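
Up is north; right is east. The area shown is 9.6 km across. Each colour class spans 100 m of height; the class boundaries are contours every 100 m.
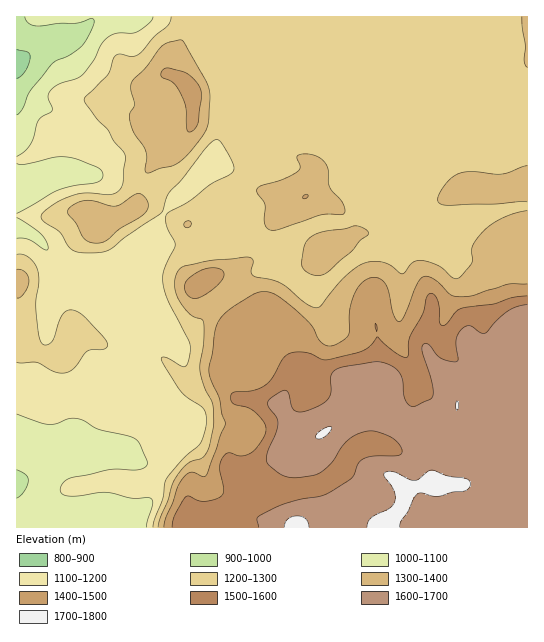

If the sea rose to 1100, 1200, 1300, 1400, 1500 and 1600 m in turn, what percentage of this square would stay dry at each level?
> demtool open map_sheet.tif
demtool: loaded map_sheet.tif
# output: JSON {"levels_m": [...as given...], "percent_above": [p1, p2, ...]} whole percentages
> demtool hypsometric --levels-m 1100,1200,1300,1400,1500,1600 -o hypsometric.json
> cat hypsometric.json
{"levels_m": [1100, 1200, 1300, 1400, 1500, 1600], "percent_above": [91, 76, 41, 29, 22, 15]}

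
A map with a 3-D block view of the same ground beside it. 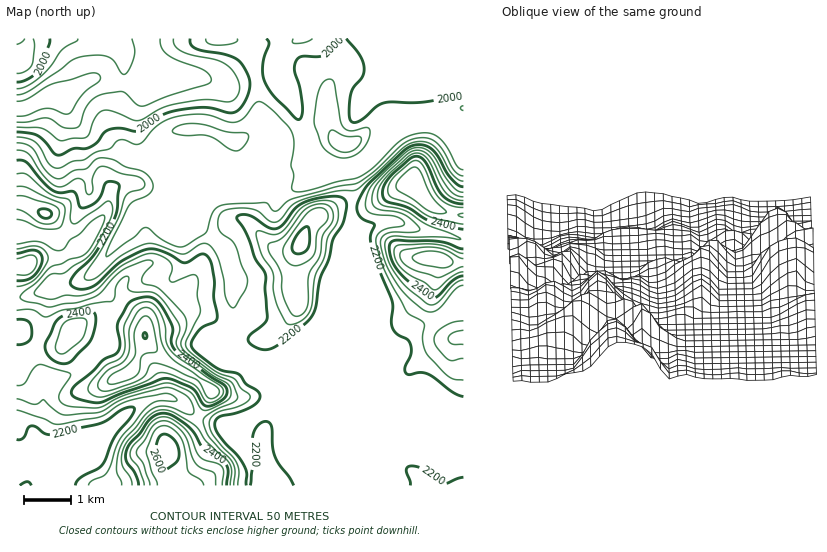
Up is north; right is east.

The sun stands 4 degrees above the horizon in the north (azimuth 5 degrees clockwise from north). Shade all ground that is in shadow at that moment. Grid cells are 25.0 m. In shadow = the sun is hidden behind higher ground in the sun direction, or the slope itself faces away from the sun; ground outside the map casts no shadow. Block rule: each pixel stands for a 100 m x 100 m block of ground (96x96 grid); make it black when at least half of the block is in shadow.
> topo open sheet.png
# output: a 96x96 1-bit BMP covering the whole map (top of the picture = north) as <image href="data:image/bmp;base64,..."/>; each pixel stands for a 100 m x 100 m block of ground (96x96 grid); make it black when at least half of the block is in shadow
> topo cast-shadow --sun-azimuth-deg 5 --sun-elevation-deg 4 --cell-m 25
<image width="96" height="96" href="data:image/bmp;base64,Qk2+BAAAAAAAAD4AAAAoAAAAYAAAAGAAAAABAAEAAAAAAIAEAAATCwAAEwsAAAIAAAAAAAAA////AAAAAAAP////gAAAAAAD/8Cf////gAAAAAAD/+D/////wAAAAAAD//D/////4AAAAAAD//D/////4AAAAAAD//D/////4AAAAAAD//z////4AMAAAAAD//z///8AAf+AAAAD//z///+AAf+AAAAD//z////AAf/AAAAD//z////gA//AAAAH//7////wB//AAAAH//7////wD//gAAAH//7////4H//gAAAH//7////8P//wIAAH//7////////wYAAH///////////4cAAH///////////4cAAH///////////48AAH///v//////wA+AAH///v8P///4AA+AAH////+D///wAA+AAP////+A///gAF+AAP/////AH//AAP/AAP//8//gA/8AAf/AAP//8f/wA/wAA//AAP//+P/wA/gAA//gAP///v/wA+AAB//gAP/////4A8AQB//wAP///wf4J8D4D//wAP///wP4f4P8D//wAP///gH4fwP+AB/wCP//4ABw8AP/gA/4Af//4AAAQAD/AA/4Af//4AAAAAB+AD/4Af//7AAAAAA8AH/8Af//7gAAAAAIAP/8Af//7wAAAAAAAf/8Af//74AAAAAAAf/8Af///+AAAAAAAf8cAf////zAAAAAA/+eAf/////wAAAAA//+Af/////4AAAAA//+Af/////8AAAAB//+Af/////8AcAAB///A//////+AfAAB///A///////AfAAD///A///8P//AAAAP///A///8B//gAAAP///g//+AAH/gAAAf///g/wAADB/wAAA/8H/g/AAIPgfwAAB/4DPh/AB//wP8AAB/wAPx/////wH+AAB/gAPx/////wH/AAB/gAPx/////wD/gAA/AAP5/////wB/gAAeAAP//////wA/wAAAAAED////4AAf4AAAAAAB///DgAAP4AAAAAAA//8AAAAP8AAAAAAAP/wAAAAP8AAAAAAAH/gAAAAP8AAAAAAAD/AAAAAH8AAAAAAAAeAAAAADgAAHAAAAAAAAAAAAAAAPgAH8AAAAAAAAAAA/gAH/AAAAAAAAAAB/wgP/AAAAAAAAAAD8BwP/gAAAAAAAAP/4BwP/wAAAAAAAB//wD4f/wAAAAAAAB//ADwf/wAAAAAAAB/+AAAf/wAAAAAAAB/+AAA/h4AAAAAAAA/+AAA8AYAAAAAAAAEAAAAYAAAAPAAAAAAAAAAIACAAPwAAAAAAAAAAADgAf4AAAAAAAAAAAD4Af+AAAAAAAAAAAB+A//8AAAAAAAAAAAAA//+AAAAAAAAAAAAAD/+AAAAf4AAAAAAAD//AAAD/8AAAAAAAD//gAAP/+AAACAAAD//4AAf/+AAAGAAAD//+AA//+AAAHAAAD///AA///AAAHAAAD///gB///AAACAAAD///gB///AAAAAAAAD//gB///AAAAAAAAB//gB///AAAAAAAAA//AD///AAAAAAAAA//AB///AAAAAAAAAP8AB//+AQAAAAAAAAAAAAAAAYAAAAAA="/>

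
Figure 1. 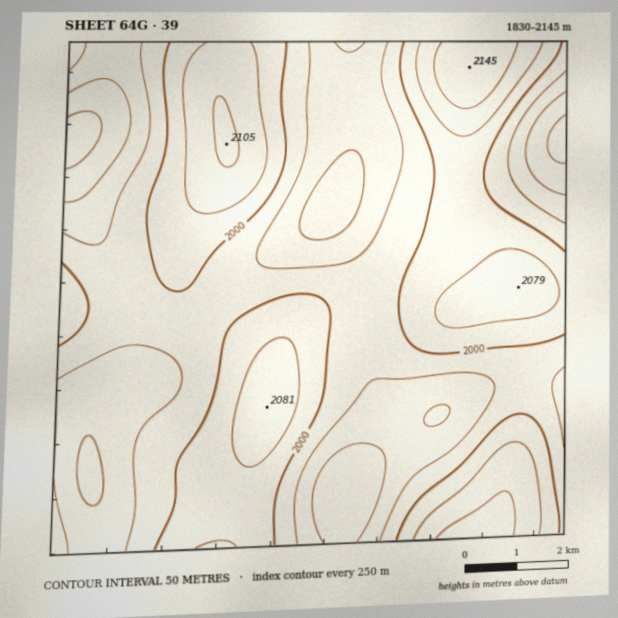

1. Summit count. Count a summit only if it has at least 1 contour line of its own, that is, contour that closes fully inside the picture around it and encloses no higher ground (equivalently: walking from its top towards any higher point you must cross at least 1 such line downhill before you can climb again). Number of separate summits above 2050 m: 3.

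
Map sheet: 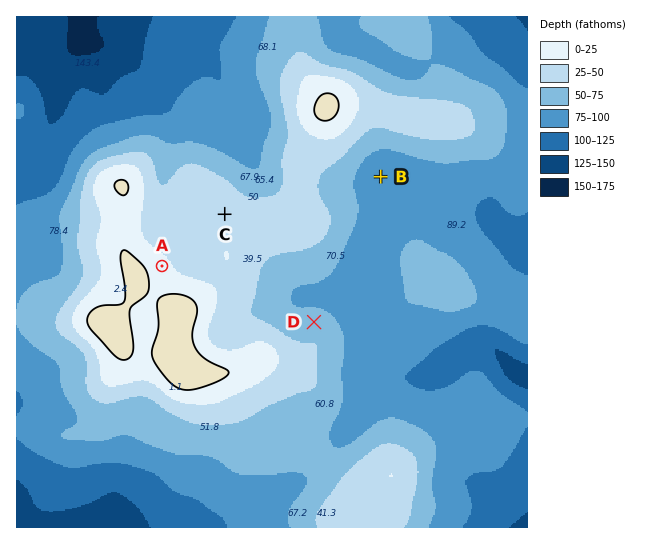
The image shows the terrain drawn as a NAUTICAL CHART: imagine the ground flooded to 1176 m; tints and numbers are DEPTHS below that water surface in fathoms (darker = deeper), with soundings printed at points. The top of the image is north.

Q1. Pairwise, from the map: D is lower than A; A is higher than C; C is higher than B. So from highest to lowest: A C D B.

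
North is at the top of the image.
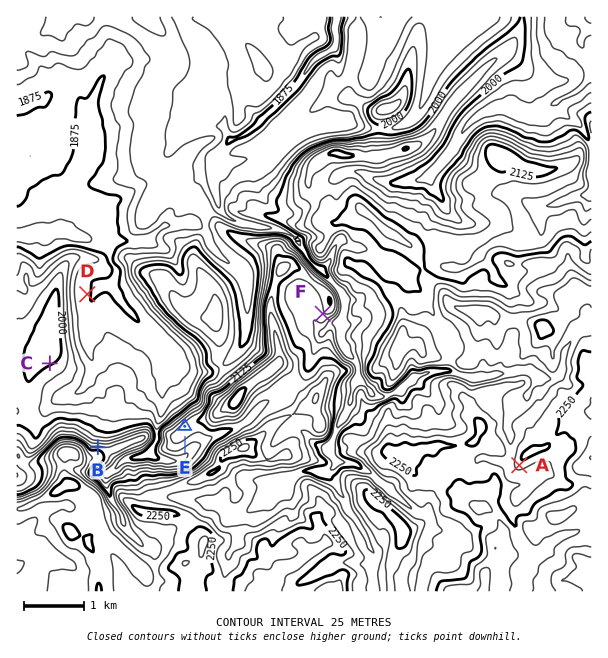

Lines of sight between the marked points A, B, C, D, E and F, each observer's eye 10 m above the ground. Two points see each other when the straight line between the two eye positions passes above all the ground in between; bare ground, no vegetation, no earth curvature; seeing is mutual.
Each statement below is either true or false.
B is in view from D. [true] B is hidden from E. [false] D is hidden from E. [false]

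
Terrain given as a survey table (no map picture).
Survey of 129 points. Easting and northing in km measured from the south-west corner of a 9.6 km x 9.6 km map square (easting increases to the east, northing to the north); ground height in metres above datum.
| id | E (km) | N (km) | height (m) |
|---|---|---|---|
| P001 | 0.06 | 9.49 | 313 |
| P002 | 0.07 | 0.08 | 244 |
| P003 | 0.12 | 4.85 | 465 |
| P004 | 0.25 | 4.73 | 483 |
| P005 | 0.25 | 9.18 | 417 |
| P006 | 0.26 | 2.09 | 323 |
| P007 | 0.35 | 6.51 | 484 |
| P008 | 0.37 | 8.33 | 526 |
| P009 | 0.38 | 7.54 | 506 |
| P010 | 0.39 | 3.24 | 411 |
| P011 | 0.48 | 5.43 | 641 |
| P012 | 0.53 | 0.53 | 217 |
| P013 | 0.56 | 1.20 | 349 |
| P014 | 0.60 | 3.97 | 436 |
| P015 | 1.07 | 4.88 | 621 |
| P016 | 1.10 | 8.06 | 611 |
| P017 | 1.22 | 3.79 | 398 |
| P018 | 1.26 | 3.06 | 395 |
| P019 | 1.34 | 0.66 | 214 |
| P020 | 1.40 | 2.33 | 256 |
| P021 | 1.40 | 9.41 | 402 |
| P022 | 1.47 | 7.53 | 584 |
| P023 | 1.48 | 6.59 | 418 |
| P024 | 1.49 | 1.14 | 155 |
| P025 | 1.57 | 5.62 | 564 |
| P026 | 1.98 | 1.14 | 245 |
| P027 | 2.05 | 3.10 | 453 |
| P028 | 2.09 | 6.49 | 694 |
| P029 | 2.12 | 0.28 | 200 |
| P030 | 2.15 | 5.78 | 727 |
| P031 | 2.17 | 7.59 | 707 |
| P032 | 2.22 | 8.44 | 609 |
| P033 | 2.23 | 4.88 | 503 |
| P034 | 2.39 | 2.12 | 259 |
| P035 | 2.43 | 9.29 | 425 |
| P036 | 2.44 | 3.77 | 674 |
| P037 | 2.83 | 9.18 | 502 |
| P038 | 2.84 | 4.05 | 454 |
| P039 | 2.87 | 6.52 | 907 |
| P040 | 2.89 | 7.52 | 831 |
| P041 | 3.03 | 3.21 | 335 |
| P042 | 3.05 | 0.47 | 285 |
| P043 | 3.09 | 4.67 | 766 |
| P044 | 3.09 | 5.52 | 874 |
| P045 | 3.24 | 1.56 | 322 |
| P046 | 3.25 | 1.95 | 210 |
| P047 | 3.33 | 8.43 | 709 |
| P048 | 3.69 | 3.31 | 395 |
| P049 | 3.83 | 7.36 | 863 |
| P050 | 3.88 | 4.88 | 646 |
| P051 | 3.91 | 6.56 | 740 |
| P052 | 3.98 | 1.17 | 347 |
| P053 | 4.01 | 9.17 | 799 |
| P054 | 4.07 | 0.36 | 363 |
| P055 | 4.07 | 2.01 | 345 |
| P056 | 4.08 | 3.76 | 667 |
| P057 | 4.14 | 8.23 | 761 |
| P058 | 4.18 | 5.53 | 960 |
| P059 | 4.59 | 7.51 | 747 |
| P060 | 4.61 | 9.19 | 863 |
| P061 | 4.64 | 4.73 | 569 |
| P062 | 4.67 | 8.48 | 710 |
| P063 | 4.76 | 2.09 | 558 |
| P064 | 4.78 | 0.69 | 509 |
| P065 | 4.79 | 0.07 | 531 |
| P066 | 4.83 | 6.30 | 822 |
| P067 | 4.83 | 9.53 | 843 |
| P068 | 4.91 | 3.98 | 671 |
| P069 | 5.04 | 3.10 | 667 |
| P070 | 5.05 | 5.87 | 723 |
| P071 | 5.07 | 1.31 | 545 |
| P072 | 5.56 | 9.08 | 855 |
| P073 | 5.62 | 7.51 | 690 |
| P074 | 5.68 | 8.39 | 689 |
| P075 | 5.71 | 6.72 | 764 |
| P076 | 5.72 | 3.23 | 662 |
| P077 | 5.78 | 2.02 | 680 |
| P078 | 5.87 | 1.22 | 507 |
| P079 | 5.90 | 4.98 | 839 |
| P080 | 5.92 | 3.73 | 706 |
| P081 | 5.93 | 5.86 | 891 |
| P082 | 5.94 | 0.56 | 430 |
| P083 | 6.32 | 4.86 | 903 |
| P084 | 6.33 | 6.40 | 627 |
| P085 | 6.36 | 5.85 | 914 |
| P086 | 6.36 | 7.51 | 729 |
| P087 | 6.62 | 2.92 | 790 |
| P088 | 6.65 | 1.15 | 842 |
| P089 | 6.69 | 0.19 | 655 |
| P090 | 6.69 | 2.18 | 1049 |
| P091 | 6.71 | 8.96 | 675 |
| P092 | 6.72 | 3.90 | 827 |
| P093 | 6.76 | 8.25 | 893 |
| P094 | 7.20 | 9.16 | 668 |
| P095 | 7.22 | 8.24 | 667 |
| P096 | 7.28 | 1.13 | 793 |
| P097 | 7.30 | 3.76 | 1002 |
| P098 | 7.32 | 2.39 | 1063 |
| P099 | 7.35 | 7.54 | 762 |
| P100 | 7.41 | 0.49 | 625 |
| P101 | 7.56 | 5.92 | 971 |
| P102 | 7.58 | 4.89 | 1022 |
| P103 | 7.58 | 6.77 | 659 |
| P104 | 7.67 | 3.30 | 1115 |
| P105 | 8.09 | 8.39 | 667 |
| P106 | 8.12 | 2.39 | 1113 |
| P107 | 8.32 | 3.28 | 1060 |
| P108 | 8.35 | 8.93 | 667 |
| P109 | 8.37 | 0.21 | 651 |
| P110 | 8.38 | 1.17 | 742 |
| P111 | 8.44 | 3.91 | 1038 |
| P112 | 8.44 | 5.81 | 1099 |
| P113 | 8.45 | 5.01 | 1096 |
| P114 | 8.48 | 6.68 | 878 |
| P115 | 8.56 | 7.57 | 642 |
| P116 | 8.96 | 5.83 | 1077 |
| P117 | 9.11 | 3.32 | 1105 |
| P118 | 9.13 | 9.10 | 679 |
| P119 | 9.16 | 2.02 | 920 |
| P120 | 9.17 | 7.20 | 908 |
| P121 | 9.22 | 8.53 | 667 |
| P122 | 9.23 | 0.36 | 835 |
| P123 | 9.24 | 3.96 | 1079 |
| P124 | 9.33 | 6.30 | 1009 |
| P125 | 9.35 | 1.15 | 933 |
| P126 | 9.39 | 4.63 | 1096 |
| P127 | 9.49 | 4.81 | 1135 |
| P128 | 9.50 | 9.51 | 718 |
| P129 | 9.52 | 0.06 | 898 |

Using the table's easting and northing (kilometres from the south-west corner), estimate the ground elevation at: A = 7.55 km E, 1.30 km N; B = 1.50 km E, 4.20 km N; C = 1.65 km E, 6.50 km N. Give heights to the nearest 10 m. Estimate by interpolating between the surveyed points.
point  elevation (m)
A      830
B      520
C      440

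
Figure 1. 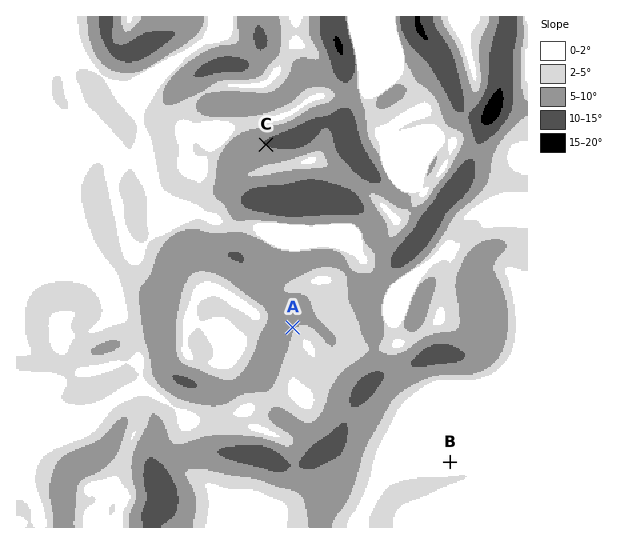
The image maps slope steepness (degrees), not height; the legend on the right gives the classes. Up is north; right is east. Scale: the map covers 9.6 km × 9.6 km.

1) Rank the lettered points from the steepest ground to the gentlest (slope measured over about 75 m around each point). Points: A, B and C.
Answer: C A B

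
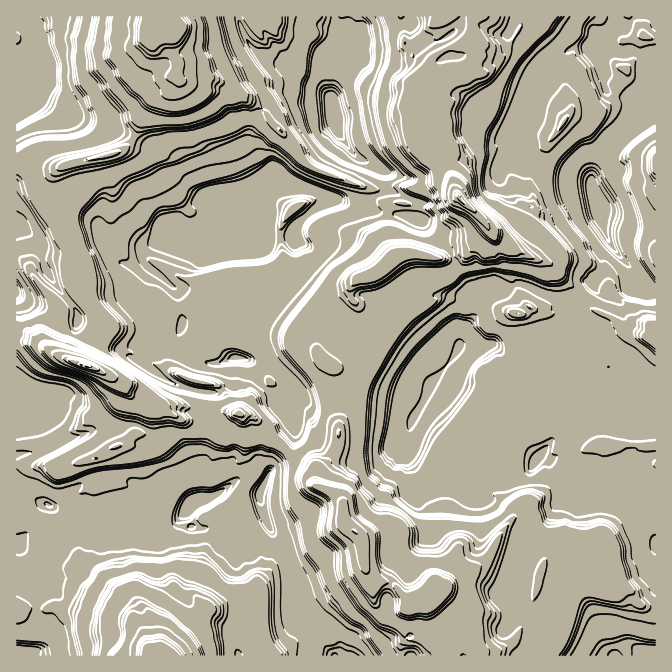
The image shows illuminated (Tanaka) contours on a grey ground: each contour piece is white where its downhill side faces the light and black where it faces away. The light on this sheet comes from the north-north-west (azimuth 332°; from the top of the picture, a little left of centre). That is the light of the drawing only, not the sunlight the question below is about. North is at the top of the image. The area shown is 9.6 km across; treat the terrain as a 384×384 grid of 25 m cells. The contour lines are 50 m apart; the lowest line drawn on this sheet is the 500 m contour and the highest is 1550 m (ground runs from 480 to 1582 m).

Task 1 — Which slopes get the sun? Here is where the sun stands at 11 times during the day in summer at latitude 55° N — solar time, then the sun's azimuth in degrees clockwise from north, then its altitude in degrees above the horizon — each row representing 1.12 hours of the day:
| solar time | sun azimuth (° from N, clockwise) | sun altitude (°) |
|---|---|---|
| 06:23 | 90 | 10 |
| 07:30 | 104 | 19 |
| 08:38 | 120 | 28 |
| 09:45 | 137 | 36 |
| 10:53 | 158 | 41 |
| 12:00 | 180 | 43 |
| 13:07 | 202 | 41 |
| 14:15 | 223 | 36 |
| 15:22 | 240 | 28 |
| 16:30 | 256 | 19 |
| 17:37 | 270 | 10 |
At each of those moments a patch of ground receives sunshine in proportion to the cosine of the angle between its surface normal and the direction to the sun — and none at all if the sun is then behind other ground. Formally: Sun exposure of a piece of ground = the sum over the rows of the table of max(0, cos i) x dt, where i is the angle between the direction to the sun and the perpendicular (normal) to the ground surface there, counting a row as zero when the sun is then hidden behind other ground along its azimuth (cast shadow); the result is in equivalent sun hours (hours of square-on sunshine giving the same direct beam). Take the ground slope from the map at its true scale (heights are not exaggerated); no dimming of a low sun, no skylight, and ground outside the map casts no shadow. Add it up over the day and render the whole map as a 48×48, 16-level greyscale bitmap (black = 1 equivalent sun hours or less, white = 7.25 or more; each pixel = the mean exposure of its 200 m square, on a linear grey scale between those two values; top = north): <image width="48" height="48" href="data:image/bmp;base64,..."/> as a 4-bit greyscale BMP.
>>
<image width="48" height="48" href="data:image/bmp;base64,Qk32BAAAAAAAAHYAAAAoAAAAMAAAADAAAAABAAQAAAAAAIAEAAATCwAAEwsAABAAAAAAAAAAAAAAABEREQAiIiIAMzMzAERERABVVVUAZmZmAHd3dwCIiIgAmZmZAKqqqgC7u7sAzMzMAN3d3QDu7u4A////AN3KupapqGiau7iKve7M3+u8upy7zb7szNy6u6iUFGaZqqiKq8vN3My7uWm7zLzv7qqquaqqp0isqqiaq87u3u3LvLq7vMq7zKqqmYhVJHq6q7iarN3rve7buJq7u9zv/KqpiHqWmZdGqqiarc3ruLzrqJusu97dt7uqhnNlA0SGJ3iavN3LYVp5vauru7zLabu6lzM1iKpzQyeb2ry2aWJZvbqqu8y5inu7unUhARA4q6qsuru5qUSqWsq6y7u6mcu7u7u7uqmru5irrty6qkRHVsq7u7u4m9u7u7u7uUarukirnMloqZl1dnu5ZkdnnLpqu7u7ukabuEvKibdFUwAAAWq4NFRqvMu8u7u7u6Ylplq6zLljNGial0i6mrq7vM3dy8u7u87ZiWmtt0ZTZ5qruoMWq7zLu73u/szMu7u8yniYRDRmZIqru7tZu7zLu6d7vf/v/ru7u6ymd5mWIUq7u7uVm7vMu7lDeIzczu3v/u52SMuodlm7u7vsy7zMu7qpmKebzO7czMkTqrqriGaru7zdzLu7u7u5ncze/9u777VmaXqrmHVru7vLy7u7u7u6ec7cynmYVVaIi6u6qohYu7u7vLu7u7uqrO7rghEDA2iYu7u7upiFq7u7u8u7u7ze/vyVEVd2Z5qrzMvLyqmXq7u7u7vLu97/63QRMiIzVaq93bvN26uYaqu7u7u8zO7YABI1aJrLearcuau8zbqoY4u7u7u7vakQAUlmeHqry6q7q7u73Ourq8u7u7u73XIiBIqYmoq7u6ibu7u7zs67zdzMvLu6mwSbi7V6u8u7u6hqu7zLvO3uy9zcu7u6clm4y3eauau7u7p2u9y7y8zLuoRpu7hlMM1py7mpd6u7u7uXe87tu73ruru97ISnedhbu5mHnJV5q7upaHi97LvO7d7t7Mp5rJa7uoqqllUxACiJhEM6z/697//8u6lmrIesuIu5eKqruoYRmFZ1ZkFb3dtYp4YnmrvbuJveu7u7u7uLuph4UQerzqV5VlQ4aq3cqavNy8y7u7q3eqgxEjnu6EaGZmNHi83Lzby77+mru6qLQUq6y6zvckR4h3Zoq9zLvf/LzNuru7lCeszKesy3YhEomHeZu9zdzN7+y87u3Lq9/8ZUZaqGlmeJqYiYq8u9/+3e/svN7svvkgACrdpVmHiauruYrKtyJZ3szv/cu87pQRJ83su6iomazKmYqDRmZ0KNzN7/3O7GMgeszLu3mpqq3fymR0ZDJbrf//7c7tt1Uziry7u5raqpnM3Kc1N6qrvM7/7u3LlmZViry7u6q8q6irvcu7l6vL7O3d7t7ah3ZnmZm7u8u8qrl6l7u7qJ3NzsvezMpoeJiph5u7vO/Muru7iNy6qavN3Lu7uoh3eaioZXaLu73cyqu6iMy6qrq82966uZd2mpiYhnmpuqu83KqWiFq6q6qpvP7suId8y6qZiIu3e8u5vby5qszYm5mJqrzNupiM26upmZlL2auZq9zNu5qqvJiJqau5mIiqu6uru6uqzcvtq7283MiA=="/>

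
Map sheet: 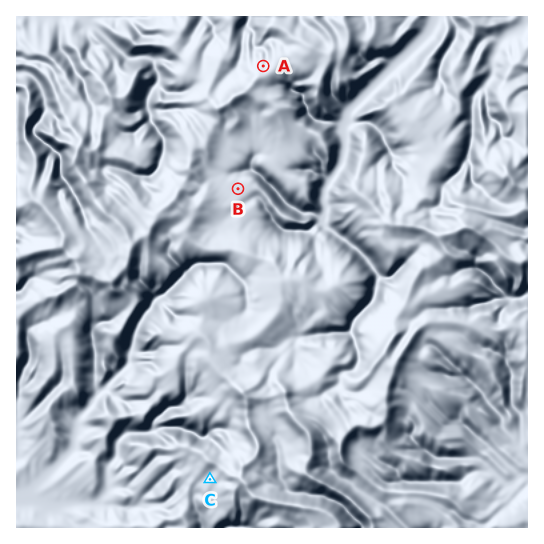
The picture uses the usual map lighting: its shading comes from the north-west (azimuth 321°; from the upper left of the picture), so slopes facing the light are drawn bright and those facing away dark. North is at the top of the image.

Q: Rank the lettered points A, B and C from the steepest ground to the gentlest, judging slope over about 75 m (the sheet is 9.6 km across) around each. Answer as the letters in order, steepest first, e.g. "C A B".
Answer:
A C B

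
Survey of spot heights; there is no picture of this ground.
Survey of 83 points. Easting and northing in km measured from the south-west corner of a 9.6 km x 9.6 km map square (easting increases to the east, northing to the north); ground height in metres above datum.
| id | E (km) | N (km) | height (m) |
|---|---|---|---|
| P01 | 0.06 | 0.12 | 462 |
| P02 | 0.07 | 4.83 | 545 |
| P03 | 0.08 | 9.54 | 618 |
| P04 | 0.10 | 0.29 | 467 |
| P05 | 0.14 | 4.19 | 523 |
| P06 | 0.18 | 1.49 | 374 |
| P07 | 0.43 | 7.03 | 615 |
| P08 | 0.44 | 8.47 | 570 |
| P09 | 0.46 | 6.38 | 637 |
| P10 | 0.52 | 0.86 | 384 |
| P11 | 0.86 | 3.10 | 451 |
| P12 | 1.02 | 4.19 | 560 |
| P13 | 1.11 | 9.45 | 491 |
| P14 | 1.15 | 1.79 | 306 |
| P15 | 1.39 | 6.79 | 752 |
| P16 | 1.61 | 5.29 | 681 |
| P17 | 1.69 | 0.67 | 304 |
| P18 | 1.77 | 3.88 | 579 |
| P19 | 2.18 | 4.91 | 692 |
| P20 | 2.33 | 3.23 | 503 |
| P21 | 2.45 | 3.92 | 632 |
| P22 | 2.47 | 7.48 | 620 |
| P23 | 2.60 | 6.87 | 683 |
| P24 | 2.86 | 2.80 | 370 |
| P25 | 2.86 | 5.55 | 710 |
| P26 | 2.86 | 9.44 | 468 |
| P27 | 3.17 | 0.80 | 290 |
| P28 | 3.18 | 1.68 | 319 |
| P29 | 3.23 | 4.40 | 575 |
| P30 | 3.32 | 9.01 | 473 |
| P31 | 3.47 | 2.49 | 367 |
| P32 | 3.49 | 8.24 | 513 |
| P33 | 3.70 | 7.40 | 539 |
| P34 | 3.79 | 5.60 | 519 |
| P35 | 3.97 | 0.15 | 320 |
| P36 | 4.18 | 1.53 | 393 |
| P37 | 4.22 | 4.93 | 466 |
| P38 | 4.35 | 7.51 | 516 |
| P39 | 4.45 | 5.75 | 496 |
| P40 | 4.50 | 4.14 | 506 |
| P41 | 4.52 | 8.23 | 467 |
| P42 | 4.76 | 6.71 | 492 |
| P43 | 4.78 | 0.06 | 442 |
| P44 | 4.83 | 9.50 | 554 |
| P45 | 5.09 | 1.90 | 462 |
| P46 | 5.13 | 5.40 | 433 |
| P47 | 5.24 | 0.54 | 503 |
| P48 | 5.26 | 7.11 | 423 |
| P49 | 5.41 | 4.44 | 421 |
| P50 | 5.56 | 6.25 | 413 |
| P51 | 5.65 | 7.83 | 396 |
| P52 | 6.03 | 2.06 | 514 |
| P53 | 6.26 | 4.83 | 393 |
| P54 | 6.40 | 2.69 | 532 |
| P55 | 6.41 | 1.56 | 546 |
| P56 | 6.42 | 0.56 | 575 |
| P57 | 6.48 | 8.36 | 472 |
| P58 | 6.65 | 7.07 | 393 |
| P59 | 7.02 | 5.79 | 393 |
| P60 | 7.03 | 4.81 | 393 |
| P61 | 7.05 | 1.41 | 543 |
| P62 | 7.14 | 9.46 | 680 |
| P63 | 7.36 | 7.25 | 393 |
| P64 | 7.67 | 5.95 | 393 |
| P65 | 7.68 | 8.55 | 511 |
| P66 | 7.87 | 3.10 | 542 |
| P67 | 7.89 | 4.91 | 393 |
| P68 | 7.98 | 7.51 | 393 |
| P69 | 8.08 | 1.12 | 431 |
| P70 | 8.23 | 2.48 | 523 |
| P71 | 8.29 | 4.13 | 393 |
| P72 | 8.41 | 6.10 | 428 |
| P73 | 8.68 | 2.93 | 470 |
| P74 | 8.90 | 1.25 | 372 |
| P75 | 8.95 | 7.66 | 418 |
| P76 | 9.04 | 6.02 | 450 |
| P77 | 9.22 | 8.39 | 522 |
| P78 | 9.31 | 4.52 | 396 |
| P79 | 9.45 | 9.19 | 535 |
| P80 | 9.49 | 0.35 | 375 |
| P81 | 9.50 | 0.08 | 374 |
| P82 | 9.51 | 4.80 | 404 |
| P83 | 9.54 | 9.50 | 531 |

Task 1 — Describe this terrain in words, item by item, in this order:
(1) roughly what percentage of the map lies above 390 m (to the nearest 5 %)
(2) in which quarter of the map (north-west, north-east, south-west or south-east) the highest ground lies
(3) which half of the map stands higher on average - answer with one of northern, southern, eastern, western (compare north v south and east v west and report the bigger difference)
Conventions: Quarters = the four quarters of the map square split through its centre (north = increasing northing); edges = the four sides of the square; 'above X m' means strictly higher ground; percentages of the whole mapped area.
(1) Roughly 85 % of the ground is higher than 390 m.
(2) The highest ground is in the north-west quarter.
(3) On average the northern half of the map is the higher ground.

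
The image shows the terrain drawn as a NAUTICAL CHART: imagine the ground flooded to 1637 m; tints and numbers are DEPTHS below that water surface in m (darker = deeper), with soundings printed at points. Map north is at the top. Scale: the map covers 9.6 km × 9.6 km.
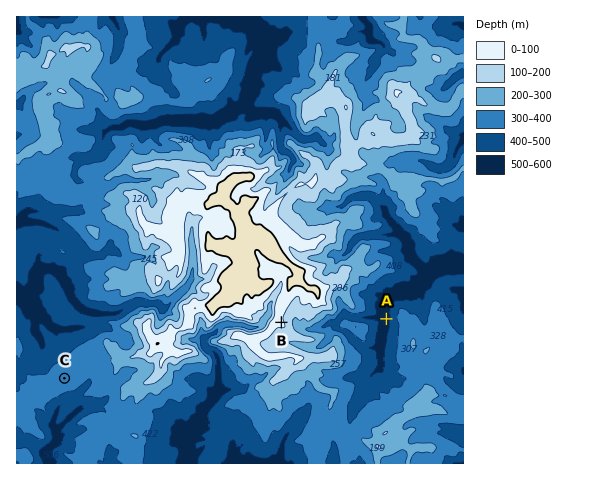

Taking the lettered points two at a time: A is lower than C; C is lower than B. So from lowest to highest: A C B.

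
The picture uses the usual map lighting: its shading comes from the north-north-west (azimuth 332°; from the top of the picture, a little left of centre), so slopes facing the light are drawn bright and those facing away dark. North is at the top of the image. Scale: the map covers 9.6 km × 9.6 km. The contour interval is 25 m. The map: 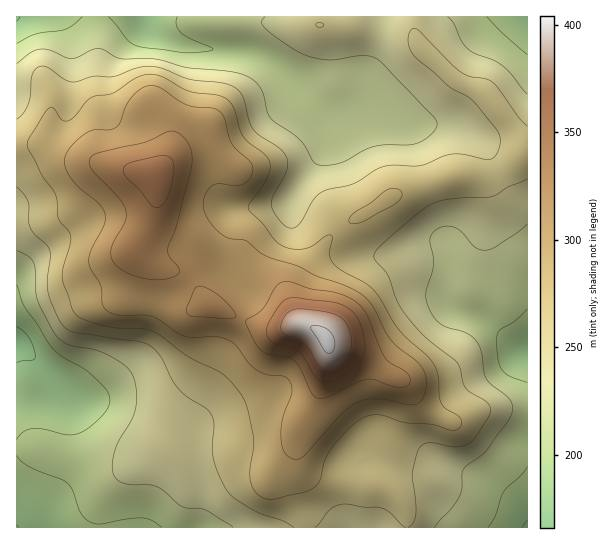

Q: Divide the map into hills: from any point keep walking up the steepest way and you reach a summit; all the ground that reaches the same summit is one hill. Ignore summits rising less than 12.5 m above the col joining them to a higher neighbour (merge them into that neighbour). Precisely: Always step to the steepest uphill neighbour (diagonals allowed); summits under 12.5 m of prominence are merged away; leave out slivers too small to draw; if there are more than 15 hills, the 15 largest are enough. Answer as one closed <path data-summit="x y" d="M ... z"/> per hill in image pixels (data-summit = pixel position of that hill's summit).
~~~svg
<path data-summit="326 339" d="M527 16l-142 0-4 26-14 32-3 24-9 9-10 4-19 1-13-11-15-20-1 8-8 13-52 45-16 15-4 8 0 17 6 14 7 7 19 1-3 0-5 6-1 27-4 15-6 4-28 10-25 22-14 8-10 13-6 25-7 15-26 27-17 14-11 4-11 0-12-6-10-8-18-26-14-12-5-1 1 182 511-1z"/><path data-summit="155 177" d="M146 16l-130 1 0 328 19 14 23 30 17 10 11 0 11-4 17-14 22-22 11-20 6-25 10-13 14-8 25-22 28-10 6-4 4-15 1-27 5-6 3 0-19-1-7-7-6-14 0-17 4-8 16-15 52-45 8-13 0-7-8-9-28-17-22-5-30-2-31-5-25-13-6-9z"/><path data-summit="319 25" d="M383 16l-236 0 0 6 11 13 20 9 31 5 30 2 22 5 36 24 25 29 4 3 13 0 16-5 9-9 3-24 12-24 4-13z"/>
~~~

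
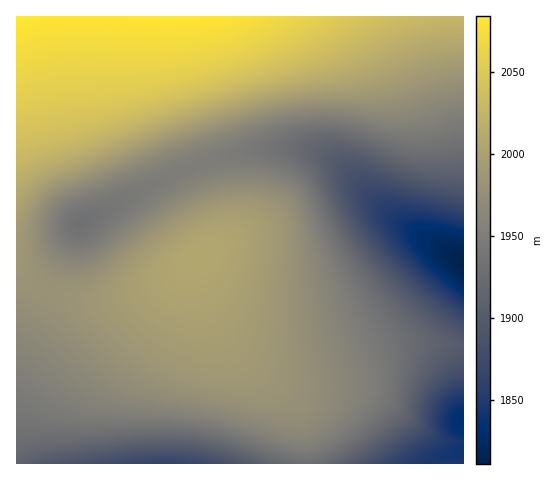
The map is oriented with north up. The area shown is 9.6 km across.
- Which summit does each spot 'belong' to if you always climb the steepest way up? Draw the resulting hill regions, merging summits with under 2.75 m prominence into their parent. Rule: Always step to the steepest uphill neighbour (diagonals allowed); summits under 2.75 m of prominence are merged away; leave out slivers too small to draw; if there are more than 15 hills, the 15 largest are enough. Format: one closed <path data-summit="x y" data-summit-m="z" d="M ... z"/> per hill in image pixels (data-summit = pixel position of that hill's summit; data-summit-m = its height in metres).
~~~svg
<path data-summit="201 257" data-summit-m="2007" d="M295 148l-42 2-61 16-56 27-56 31-64 131 1 109 435 0 2-8 10-4 0-190-68-43-56-55-21-12z"/><path data-summit="17 17" data-summit-m="2084" d="M463 16l-446 0-1 338 66-132 96-50 35-12 23-6 36-6 23 0 30 7 25 19 18 20 28 25 67 42z"/>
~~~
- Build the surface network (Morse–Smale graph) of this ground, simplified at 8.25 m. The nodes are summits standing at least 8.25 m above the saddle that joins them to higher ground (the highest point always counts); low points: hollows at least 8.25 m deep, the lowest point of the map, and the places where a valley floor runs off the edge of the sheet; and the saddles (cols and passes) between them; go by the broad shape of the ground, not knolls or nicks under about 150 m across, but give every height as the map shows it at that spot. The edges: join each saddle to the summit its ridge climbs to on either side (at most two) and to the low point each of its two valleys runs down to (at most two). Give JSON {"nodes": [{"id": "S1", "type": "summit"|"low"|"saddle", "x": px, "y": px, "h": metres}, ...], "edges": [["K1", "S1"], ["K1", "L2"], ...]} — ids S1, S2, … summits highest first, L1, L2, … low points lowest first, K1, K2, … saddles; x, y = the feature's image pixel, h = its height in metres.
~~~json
{"nodes": [
{"id": "S1", "type": "summit", "x": 18, "y": 17, "h": 2084},
{"id": "S2", "type": "summit", "x": 200, "y": 258, "h": 2007},
{"id": "L1", "type": "low", "x": 463, "y": 263, "h": 1811},
{"id": "L2", "type": "low", "x": 462, "y": 421, "h": 1830},
{"id": "L3", "type": "low", "x": 162, "y": 463, "h": 1864},
{"id": "L4", "type": "low", "x": 81, "y": 223, "h": 1933},
{"id": "K1", "type": "saddle", "x": 48, "y": 291, "h": 1980},
{"id": "K2", "type": "saddle", "x": 193, "y": 166, "h": 1951},
{"id": "K3", "type": "saddle", "x": 463, "y": 344, "h": 1899}],
"edges": [["K1", "S1"], ["K1", "S2"], ["K1", "L3"], ["K1", "L4"], ["K2", "S1"], ["K2", "S2"], ["K2", "L1"], ["K2", "L4"], ["K3", "S2"], ["K3", "L1"], ["K3", "L2"]]}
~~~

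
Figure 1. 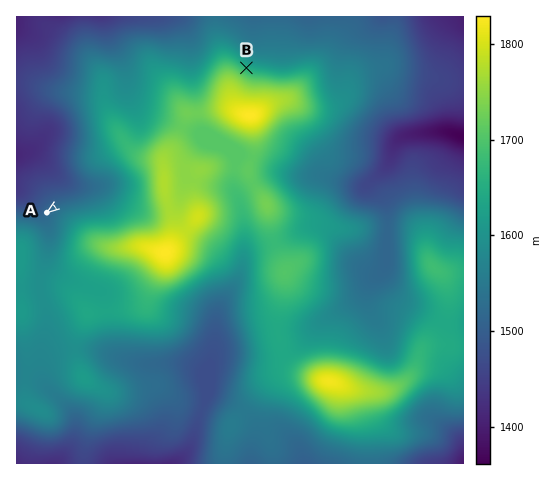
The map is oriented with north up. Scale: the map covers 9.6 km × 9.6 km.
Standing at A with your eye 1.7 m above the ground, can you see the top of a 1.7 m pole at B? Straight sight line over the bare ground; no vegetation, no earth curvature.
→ no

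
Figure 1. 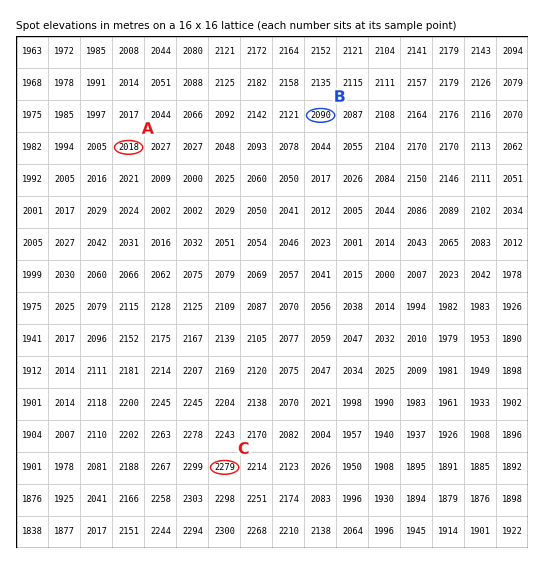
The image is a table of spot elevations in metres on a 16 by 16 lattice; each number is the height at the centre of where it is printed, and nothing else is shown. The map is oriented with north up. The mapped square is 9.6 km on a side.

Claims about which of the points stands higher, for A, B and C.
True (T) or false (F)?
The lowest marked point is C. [F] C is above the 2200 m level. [T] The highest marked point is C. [T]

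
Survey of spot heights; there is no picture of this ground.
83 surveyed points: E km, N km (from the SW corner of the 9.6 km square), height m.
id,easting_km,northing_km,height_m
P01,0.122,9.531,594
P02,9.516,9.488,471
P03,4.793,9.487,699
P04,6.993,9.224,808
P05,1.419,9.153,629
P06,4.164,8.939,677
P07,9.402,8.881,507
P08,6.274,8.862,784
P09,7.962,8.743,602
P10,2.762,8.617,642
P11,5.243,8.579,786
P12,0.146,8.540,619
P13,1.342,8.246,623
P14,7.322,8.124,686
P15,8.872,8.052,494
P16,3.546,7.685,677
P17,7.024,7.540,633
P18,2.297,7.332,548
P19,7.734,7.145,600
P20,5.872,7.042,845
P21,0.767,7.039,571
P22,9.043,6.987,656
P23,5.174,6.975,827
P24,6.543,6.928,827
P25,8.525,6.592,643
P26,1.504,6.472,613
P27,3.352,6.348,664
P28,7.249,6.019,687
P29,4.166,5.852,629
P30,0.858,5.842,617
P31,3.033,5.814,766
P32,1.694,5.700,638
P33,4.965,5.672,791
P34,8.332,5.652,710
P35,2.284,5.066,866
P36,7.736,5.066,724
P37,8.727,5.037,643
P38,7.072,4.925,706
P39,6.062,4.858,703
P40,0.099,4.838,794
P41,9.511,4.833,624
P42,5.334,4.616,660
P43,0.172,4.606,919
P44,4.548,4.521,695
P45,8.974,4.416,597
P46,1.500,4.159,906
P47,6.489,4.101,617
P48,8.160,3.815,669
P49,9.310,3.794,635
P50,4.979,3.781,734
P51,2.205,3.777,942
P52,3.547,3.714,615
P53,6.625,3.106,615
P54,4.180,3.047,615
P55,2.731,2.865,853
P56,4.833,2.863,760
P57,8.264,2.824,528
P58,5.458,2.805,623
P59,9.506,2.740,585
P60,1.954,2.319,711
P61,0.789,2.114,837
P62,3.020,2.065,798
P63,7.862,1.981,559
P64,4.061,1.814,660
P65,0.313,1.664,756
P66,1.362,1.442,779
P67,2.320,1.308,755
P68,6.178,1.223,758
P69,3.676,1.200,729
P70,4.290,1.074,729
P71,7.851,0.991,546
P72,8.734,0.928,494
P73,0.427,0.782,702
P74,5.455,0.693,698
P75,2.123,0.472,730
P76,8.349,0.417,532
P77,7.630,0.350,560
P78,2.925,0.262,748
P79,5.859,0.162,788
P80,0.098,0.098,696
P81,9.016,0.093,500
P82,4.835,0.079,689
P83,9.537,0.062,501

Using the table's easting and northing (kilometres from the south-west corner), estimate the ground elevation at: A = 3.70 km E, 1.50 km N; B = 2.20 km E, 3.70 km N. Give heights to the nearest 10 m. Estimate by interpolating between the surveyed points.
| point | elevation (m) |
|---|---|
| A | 670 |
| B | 950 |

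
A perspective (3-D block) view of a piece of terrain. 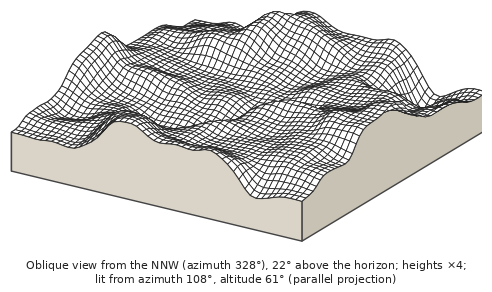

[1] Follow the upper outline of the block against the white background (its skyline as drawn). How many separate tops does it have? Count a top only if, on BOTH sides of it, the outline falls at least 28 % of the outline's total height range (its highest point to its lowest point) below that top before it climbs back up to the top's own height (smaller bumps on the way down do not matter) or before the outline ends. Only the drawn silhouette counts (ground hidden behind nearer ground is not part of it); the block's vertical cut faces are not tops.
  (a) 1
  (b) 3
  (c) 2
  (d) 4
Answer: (a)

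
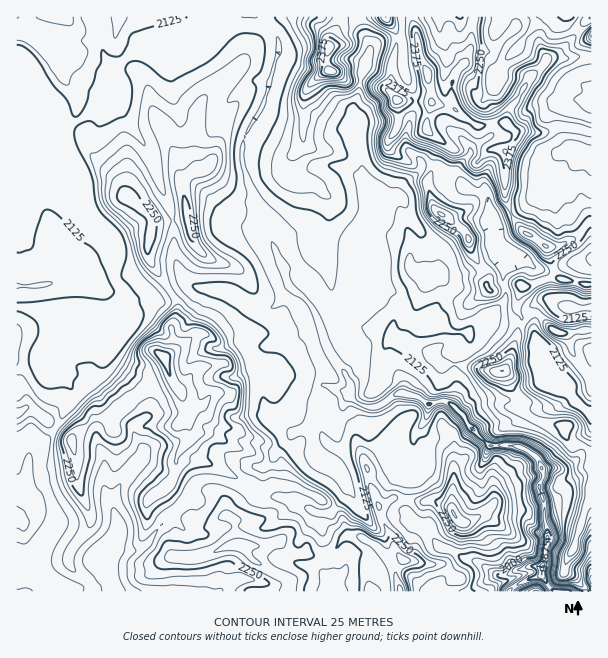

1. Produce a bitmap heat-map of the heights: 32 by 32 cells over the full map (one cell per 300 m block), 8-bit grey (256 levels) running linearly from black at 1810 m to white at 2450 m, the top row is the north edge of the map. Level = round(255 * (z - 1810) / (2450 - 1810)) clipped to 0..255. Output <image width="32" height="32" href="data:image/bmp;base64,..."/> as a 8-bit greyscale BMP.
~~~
<image width="32" height="32" href="data:image/bmp;base64,Qk02CAAAAAAAADYEAAAoAAAAIAAAACAAAAABAAgAAAAAAAAEAAATCwAAEwsAAAABAAAAAAAAAAAAAAEBAQACAgIAAwMDAAQEBAAFBQUABgYGAAcHBwAICAgACQkJAAoKCgALCwsADAwMAA0NDQAODg4ADw8PABAQEAAREREAEhISABMTEwAUFBQAFRUVABYWFgAXFxcAGBgYABkZGQAaGhoAGxsbABwcHAAdHR0AHh4eAB8fHwAgICAAISEhACIiIgAjIyMAJCQkACUlJQAmJiYAJycnACgoKAApKSkAKioqACsrKwAsLCwALS0tAC4uLgAvLy8AMDAwADExMQAyMjIAMzMzADQ0NAA1NTUANjY2ADc3NwA4ODgAOTk5ADo6OgA7OzsAPDw8AD09PQA+Pj4APz8/AEBAQABBQUEAQkJCAENDQwBEREQARUVFAEZGRgBHR0cASEhIAElJSQBKSkoAS0tLAExMTABNTU0ATk5OAE9PTwBQUFAAUVFRAFJSUgBTU1MAVFRUAFVVVQBWVlYAV1dXAFhYWABZWVkAWlpaAFtbWwBcXFwAXV1dAF5eXgBfX18AYGBgAGFhYQBiYmIAY2NjAGRkZABlZWUAZmZmAGdnZwBoaGgAaWlpAGpqagBra2sAbGxsAG1tbQBubm4Ab29vAHBwcABxcXEAcnJyAHNzcwB0dHQAdXV1AHZ2dgB3d3cAeHh4AHl5eQB6enoAe3t7AHx8fAB9fX0Afn5+AH9/fwCAgIAAgYGBAIKCggCDg4MAhISEAIWFhQCGhoYAh4eHAIiIiACJiYkAioqKAIuLiwCMjIwAjY2NAI6OjgCPj48AkJCQAJGRkQCSkpIAk5OTAJSUlACVlZUAlpaWAJeXlwCYmJgAmZmZAJqamgCbm5sAnJycAJ2dnQCenp4An5+fAKCgoAChoaEAoqKiAKOjowCkpKQApaWlAKampgCnp6cAqKioAKmpqQCqqqoAq6urAKysrACtra0Arq6uAK+vrwCwsLAAsbGxALKysgCzs7MAtLS0ALW1tQC2trYAt7e3ALi4uAC5ubkAurq6ALu7uwC8vLwAvb29AL6+vgC/v78AwMDAAMHBwQDCwsIAw8PDAMTExADFxcUAxsbGAMfHxwDIyMgAycnJAMrKygDLy8sAzMzMAM3NzQDOzs4Az8/PANDQ0ADR0dEA0tLSANPT0wDU1NQA1dXVANbW1gDX19cA2NjYANnZ2QDa2toA29vbANzc3ADd3d0A3t7eAN/f3wDg4OAA4eHhAOLi4gDj4+MA5OTkAOXl5QDm5uYA5+fnAOjo6ADp6ekA6urqAOvr6wDs7OwA7e3tAO7u7gDv7+8A8PDwAPHx8QDy8vIA8/PzAPT09AD19fUA9vb2APf39wD4+PgA+fn5APr6+gD7+/sA/Pz8AP39/QD+/v4A////AISCg4mIhZSen5+fn6Suubqqoae4t7uVkJF7YDo5M1xWgYOOjYOGmKu0t7Sts764squnqLS6vq2cinZpUTEtkmmFg4yRhYSQoLS2usHFwbuyrKqut7mwmoiMi4p/bS6KipCFhZOThZKio6ivuLqzsKycn6udopaNlr64qJdpLXqdkYmHmZmJnbGjpKq3sqqkmpOQhYWekpiuzb25lXNAeaGOh5GrmJCiurejpquloJyamIN0j5iRlqm6pqyRYkp3nIqGnbadmJiou6+npqCXl496c3WTiYOFk6qRlYRiQ3qehoSlvaSimp25vrKnn5OGenJye5CEg4GNnolyaUpbjaOChKm/rrWmpbrIvLCmk310c3N6foKDfYiKZGNjdJSroJCSkK25vq+yxdLGtJ6AeHVycHN1eoJ1g2lgipykpqqNlouEi6i6vbfF1M2+on99enFuY2djaV9gXH2Yp6WSgn6Jfn1/h6C2vtTUxrmggX98c2pfc3VjcH58jq+3jnd3jIJ6e31+hqfE3cnEt5OBgHx0amhyenaAiIehxMKEdYOUg3p6enp7mdLXxrOjh358eHFocXN8gIWIgoSWq4J6lZSFfHl5eXl+n7+7s5SEf3t1bW1zdHx+ent/f4aXipqloX56eXl5enuEop+Phn14dnFrcHJydnl7e4iJhZWViXd5g4KAf399fYOPiH97e3tya25xcG9xeYSDiJqhnKCDf4uFhoaEgXyCkpCDhISEe21rcHRwbnCAiomHm6GaoqWqpH+Bg4F+eommj5GekIJ0am92dXBucYKHhoykkIuUtKSVfICAfnt5k66XpJR9dm5rcnl3cG9zfYCFoq6MmsLKu6l7fn57eYWgr5+siHl0bnB2enx0cHF5gq+8no2wvKekrnp8e3mBo7ComauJfHZweH+Bg3twcHSTu6ufmLWempuhent5eIeprZqaqJSIeHeEiomFeXBzd5qlnJuuxZuWl5d5eXd4i56gkJunqZV4fYqNhn93dYeUmqKmv8fNnZSSkXh3dn2HkJKLmp2flnd8iZSRh3t9tK6txM/M39ynlZCPeHZ2f4CFh4+XlZOOeniDlZODeH+9y+Dh1Nva4cSjm5x2dnd9fHyCkpCRkoqCdX2Vmoh7gbnb4eTk0MzVs5eSjHZ2fIN7fH+LhYuRi4V5epyumIya2enl69qvor+3lYuGdnmHhX17gIN9gYiMh3t2jsLRt6bTz+bh1rSWpsWmkIp3hI2JgHt9fHp5fYSJgXV/t+K1mr/N6tPTwp2WqLijloaOjYqBhHt4d3V3fIKAdYGs5ceitM7jw8TAn5aWn5mFj4+Si4CIgn58e3h3eHd6jrHJw7rY0NK5t7mbnJKJgo0="/>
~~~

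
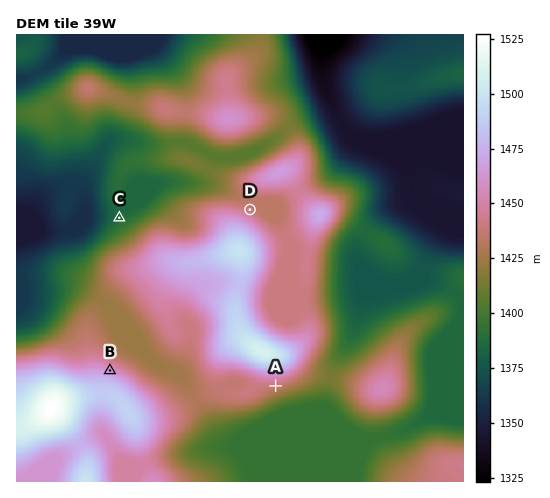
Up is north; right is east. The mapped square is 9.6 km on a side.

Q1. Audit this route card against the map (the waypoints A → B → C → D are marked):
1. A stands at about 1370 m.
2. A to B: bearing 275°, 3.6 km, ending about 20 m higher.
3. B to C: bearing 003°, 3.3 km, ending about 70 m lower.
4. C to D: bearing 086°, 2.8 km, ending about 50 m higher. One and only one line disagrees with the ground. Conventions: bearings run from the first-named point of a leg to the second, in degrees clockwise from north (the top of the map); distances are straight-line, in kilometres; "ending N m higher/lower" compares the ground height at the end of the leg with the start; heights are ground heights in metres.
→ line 1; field height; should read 1440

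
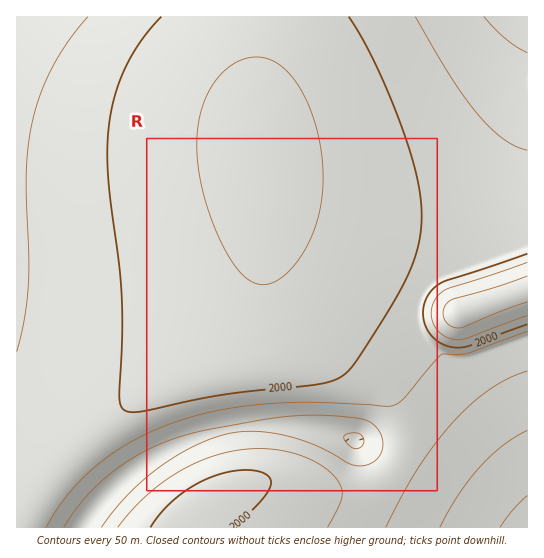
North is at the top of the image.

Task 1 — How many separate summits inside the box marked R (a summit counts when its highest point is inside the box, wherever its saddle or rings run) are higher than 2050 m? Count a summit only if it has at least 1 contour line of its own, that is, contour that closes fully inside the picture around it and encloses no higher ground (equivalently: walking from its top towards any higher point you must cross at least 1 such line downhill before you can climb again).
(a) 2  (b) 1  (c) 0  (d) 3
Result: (b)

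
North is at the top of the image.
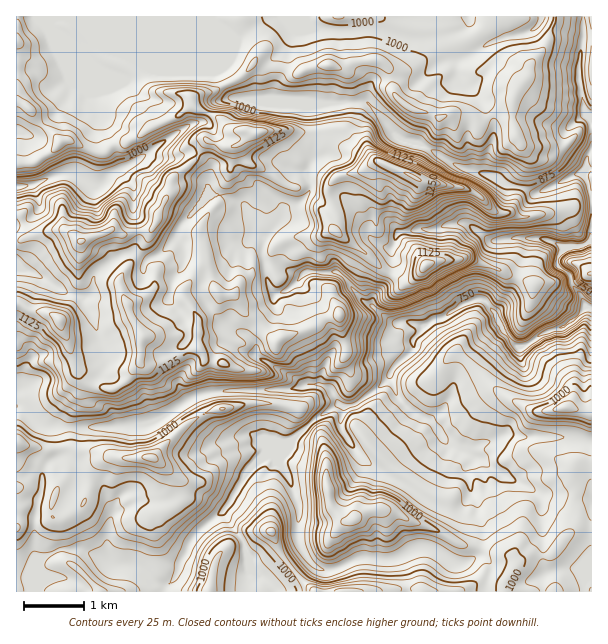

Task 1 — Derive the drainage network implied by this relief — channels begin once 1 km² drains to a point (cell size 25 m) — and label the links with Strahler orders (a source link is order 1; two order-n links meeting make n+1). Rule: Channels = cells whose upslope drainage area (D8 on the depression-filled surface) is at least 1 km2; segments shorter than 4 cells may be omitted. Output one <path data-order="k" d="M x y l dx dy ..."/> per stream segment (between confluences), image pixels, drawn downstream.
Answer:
<path data-order="1" d="M438 552l-9-4-12 0-19 10-6 0-2 2-10 0-2-2-18 0-1 2-5 0-13 7-3 0-6 3-9 0-11-6-7-9-6-12 0-4-2-2 2-33-3-4 0-3-2-2-3-12-3-4 0-3-1-3-3-2 0-10 9-11 4-12 11-10 0-2"/><path data-order="1" d="M243 543l-1-4-11-12 0-2-6-7-1-3 0-5"/><path data-order="1" d="M111 518l-1 3 0 9-2 1 0 30 3 3 3 0 2 2 3 0 1-2 12 0 11 6 12 12 6 2 1 1 5 0 7-6 5-9 1-9 6-7 2-8 4-6 0-1 5-5 0-1 6-6 1 0 8-8 1 0 11-9"/><path data-order="2" d="M224 510l6-7 1-5 3-3 6-12 36-36 2 0 9-9"/><path data-order="1" d="M528 488l-10-6-3 0-6-3-3-3-12-6-9-9-14-5"/><path data-order="1" d="M42 477l0 12-1 2 0 3-3 6-2 15-1 1 0 38 7 7 0 30"/><path data-order="1" d="M473 461l0-3-2-2"/><path data-order="2" d="M468 453l-7-1-3-3-6-2-11-10 0-5-13-13-3 0-6-5-8-3-13-13-2-6-1-2 0-3-2-1 0-3-3-5 0-3"/><path data-order="1" d="M356 450l-8-9-1-4-3-3-3-6 0-11 1-1 0-8 5-3"/><path data-order="2" d="M287 438l6-1 6-6 9-5"/><path data-order="1" d="M501 437l-6 3-12 3-6 3-7 7-2 0"/><path data-order="1" d="M254 435l4 3 29 0"/><path data-order="2" d="M308 426l9-9 9-4 9-8 6 0"/><path data-order="1" d="M129 425l6 0 2-2 4 0 2-1 4 0 2-2 9-1 10-6 3 0 6-6 5-2 9-7 6-2 1-1 5 0 1-2 6 0 2-1 13 0 2-2 45 0 1-1 21 0 2-2 4 0 6-3"/><path data-order="3" d="M341 405l6 0"/><path data-order="3" d="M347 405l6 0 6-3 10-9 2 0 9-7 1 0 8-8 1-3"/><path data-order="1" d="M17 392l0 15"/><path data-order="2" d="M306 384l14 0 1 2 6 1 6 6 5 9 3 3"/><path data-order="3" d="M390 375l0-3 3-3 0-1 20-18 0-11 9-9 0-3 3 0 1-1"/><path data-order="1" d="M255 354l0 2 6 4 6 2 8 6 18 9 7 7 6 0"/><path data-order="1" d="M98 333l-2-3 0-4-4-8 0-3-8-10 0-5-4-1-5-5-6 0-6-3-3-3-7-3-15-10-6-2-2-1-3 0 0-2-10-10 0-2"/><path data-order="3" d="M426 326l6-6 12-3 3-3 5-2 12-9 3 0 9-4 6 0 9 9 4 9 0 4 2 3 3 3 0 2 12 12 0 1 3 3 12 0 15-12 3 0 9-4 4 0 6-3 6-6 8-3 4-5 0-3 8 0"/><path data-order="1" d="M170 294l1-3 0-6 2-1 0-3 3-6 6-6 1-3 0-6 2-2 0-12-2-3-6-6 0-6 5-6 0-1 6-6 3 0 21-20 6-3 4 0 2 2 3 0 1 1 3 0 2 2 3 0 6 3 4 6 0 4 8 15 0 3 3 3 4 2 3 6"/><path data-order="2" d="M560 257l-2 1 0 6 12 12 0 5 3 6 8 7 3 9 6 6"/><path data-order="1" d="M392 248l3-3 0-6 3-6 3-2 12 0 1-1 5 0 1-2 3 0 2 2 10 0 2-2 3 0 4-3 5 0 1-1 17 0 10 7 2 0 9 9 15 0 1-1 9 0 2-2 12 0 1 2 17 0 1 1 8 2 3 1 3 5 0 9"/><path data-order="2" d="M264 242l-1 3 0 15 1 1 0 9 2 2 0 4 1 2 2 7 1 3 6 6 2-1 7-2 3-3 2 0 12-12 0-1 3-3 30 0 1 1 3 0 11 11 0 1 4 5 0 1 14 14 3 0 7 7 2 0 10 9 18 0 2 2 4 0 6 3 6 0"/><path data-order="2" d="M587 183l1 3 0 5 2 1 0 6 1 2 0 30-1 1 0 6-6 6-3 0-2 2-7 0-12 12"/><path data-order="1" d="M309 182l2 3 0 4-2 3-13 14-6 0-6 4 0 5-3 6-15 15 0 4-2 2"/><path data-order="1" d="M146 155l-2 0-7 6-5 1-3 3-3 0-6 5-4 0-3 1-14 14-9-2-9-4-6-5-3 0-1-1-6 0-2 1-4 0-2 2-7 1-5 3-3 0-9 5-6 0-1 1-9 0"/><path data-order="1" d="M282 102l84 0 17 17 0 1 6 6 0 2 6 6 4 1 8 8 3 1 4 0 2 2 4 0 2 1 6 0 7 6 5 2 3 3 4 1 3 3 12 6 5 0 1 2 3 0 2 1 9 2 1 1 6 2 6 6 2 0 6 4 13 0 2 2 6 0 6 4 6 2 39-20 4 0 6 6 2 3"/><path data-order="1" d="M581 87l0 8 1 1 0 11 8 9 0 16 1 2 0 15-4 7 0 27"/><path data-order="1" d="M458 74l0-14 1-1 3 0 12-6 11-8 6-3 3 0 4-3 3 0 6-3 6 0 2-1 10-2 5-3 3 0 6-6 0-1 4-5 0-1"/><path data-order="1" d="M59 65l-2-2 0-6-3-4 0-27"/><path data-order="1" d="M78 50l-24-24"/><path data-order="2" d="M54 26l0-3 2-2 3 0 6-4 150 0"/>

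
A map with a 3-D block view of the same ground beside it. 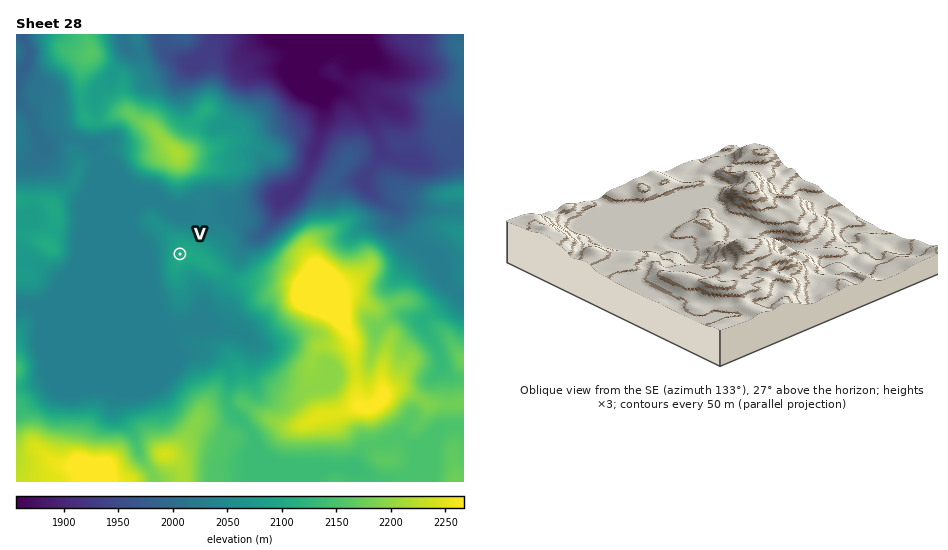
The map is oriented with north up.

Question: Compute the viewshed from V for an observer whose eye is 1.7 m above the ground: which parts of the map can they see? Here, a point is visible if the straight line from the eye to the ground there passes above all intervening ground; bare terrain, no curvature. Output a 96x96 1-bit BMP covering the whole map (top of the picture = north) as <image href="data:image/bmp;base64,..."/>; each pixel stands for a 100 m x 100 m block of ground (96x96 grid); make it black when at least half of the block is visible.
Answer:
<image width="96" height="96" href="data:image/bmp;base64,Qk2+BAAAAAAAAD4AAAAoAAAAYAAAAGAAAAABAAEAAAAAAIAEAAATCwAAEwsAAAIAAAAAAAAA////AAAAAAAAAB/wAAAAAAAAAAAAAD/wAAAAAAAAAAAAAP/gAAAAAAAAAAAAA//gAAAAAAAAAAAA5//gAAAAAAAAAAAB///AAAAAAAAAAAAD///D+AAAAAAAAAAP///P+AAAAAAAAAAf///P+AAAAAAAAAC////f+AAAAAAAAAD/////+AMAAAAAAAD/////+AMAYAAAAAD//////AIB/AAAAAD//////gAH/gAAAAD//////wAf/4AAAAB//////+A///8AAAD//////+R////AAAD//////+f////EAAD//////+//8AOGAAD////w////+AOGAAD////gf///+AGCAAD////gH///+AGAAAD////gD///+ACAAAD////AB////AAAAAD////AAD///AAAAAD///+AAA+H/gEAAAD///+AAAcB/gEAAAD///+AAAAA/wMAAAD///+AAAAA/w4AAAD///8AAAAAf/wAAAD///8AAAAA/+AAAAD///8AAAAA/4AAAAD///8AAAAB/AAAAAD///8AAAAD4AAAAAD///8AAAAD4AAAAAD///8AAAAB4AAAAAD///8AAAAB8AAAAAD///8AAAAx+AAAAAB///8AAAA5+AAAAAAP//8AAAA//AAAAAAP//+AAAA//AAAAAAf//+AAAA//gAAAAA///+AAAB//gAAAAD///+AAAA//wAAAAD///+AAAA//wAAAAD////AAAAf/wAAAAD////AAAAP/wAAAAAB///AAAAH/wAAAAAA///gMAAD/gAAAAAB///gMAAB/AAAAAAB///gAAAA/AAAAAAD///wQAAAfAAAAAAD////wAAAPAAAAAAA////gAAAHgAAAAAA////gAAADgAAAAAA///fAAAAAwAAAAAA//+PAAAAAAAAAAAA//+DAAAAAAAAAAAA//+DAAAAAAAAAAAA//+HgAAAAAAAAAAA//+P8AAAAAAAAAAAf////AAAAAAAAAAAP////4AAAAAAAAAAH/////wAAAAAAAAAD/////+AAAAAAAAAB//////AAAAAAAAAB//////wAAAAAAAAB////8HAAAAAAAAAA////gAHAAAAAAAAA/8DgAAHAAAAAAAAA/4AAAAGAAAAAAAABxgAAAAEAAAAAAAAB4AAAAAAAAAAAAAAD+AAAAAAAAAAAAAAH/AAAAAAAAAAAAAAP/gAAAAAAAAAAAAA7/gAAAAAAAAAAAABg/wAAAAAAAAAAAAAAAYAAAAAAAAAAAAAAAAAAAAAAAAAAAAAAAAAAAAAAAAAAAAMAAAAAAAAAAAAAAAYAAAAAAAAAAAAAAEABgAAAAAAAAAAAAMABgAAAAAAAAAAAAcABgAAAAAAAAAAAAcABgAAAAAAAAAAAAcADgAAAAAAAAAAAAcAHwAAAAAAAAAAAAcAfwAAAAAAAAAAAA8A/wAAAAAAAAAAAA8AYAAAAAAAAAAAAD8AAAAAAAAAAAAAAH8AAAAAAAAAAAAAAH8AAAAAAAAAAAAAAH4AAAAAAAAAAAAAAP4="/>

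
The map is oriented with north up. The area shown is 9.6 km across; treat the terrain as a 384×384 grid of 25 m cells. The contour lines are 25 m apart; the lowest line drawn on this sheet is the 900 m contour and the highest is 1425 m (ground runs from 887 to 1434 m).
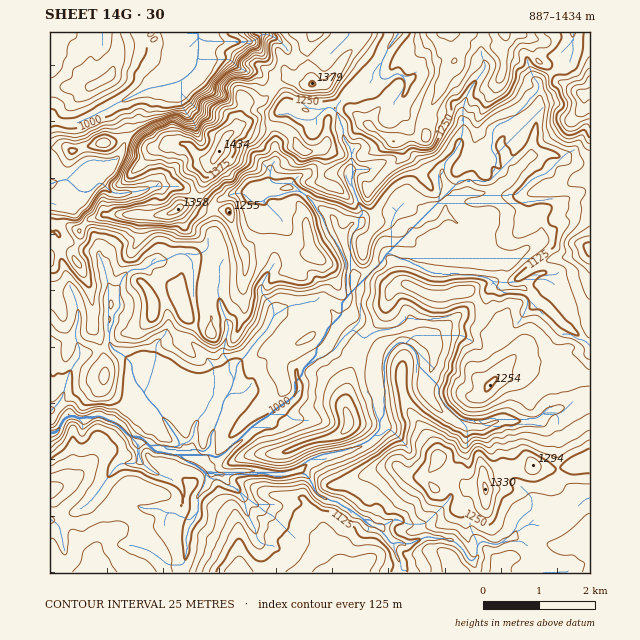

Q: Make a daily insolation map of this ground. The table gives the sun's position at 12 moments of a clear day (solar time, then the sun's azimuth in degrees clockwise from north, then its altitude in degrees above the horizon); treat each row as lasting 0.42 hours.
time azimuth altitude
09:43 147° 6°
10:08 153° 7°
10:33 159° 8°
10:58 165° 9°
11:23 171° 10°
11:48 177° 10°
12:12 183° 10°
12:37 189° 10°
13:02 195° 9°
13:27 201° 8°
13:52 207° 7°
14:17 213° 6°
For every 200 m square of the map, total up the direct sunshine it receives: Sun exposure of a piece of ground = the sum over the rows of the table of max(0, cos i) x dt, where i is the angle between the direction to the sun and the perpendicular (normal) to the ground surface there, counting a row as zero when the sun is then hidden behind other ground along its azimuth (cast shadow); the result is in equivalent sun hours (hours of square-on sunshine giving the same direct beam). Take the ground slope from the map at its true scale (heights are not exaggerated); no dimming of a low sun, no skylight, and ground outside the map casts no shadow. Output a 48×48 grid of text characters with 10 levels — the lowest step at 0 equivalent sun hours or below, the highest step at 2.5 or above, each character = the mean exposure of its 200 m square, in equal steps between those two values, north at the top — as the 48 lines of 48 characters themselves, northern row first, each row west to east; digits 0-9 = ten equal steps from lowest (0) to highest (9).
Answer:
222222111000000000004534532244202433343345422322
222222111000000000010244311453123443244335655312
221111111000000000002121104542234332333434531111
111111111000000000012110026432333223553135794000
112134210000000000014522265222121124541355333200
443453100000000010026899962211221136634675445442
434300000000000002353356530002321243656975332124
210000000000000000110011135102112335557644322137
000000000000000014433001223540002146555443334676
000000100010001267666200014775234566433333435886
333575123455301446866733422137979974223234445655
354321005886334765564699787664377763233335110023
332100156445768889756852322112886333453442001111
211000220001379985545455311317654325667520111244
100000000000057211100017993566434665222222355532
000000000002452011122211578673223343333444453223
000267776688677732222211135532444432443322232222
332699989998545531111221122026444111122223444100
125555546679953430122121012143210122222234421110
221234256544432332233322002431000111011333100144
353133674222222233343345423731000000000110024566
557324500112223323534436753300000000000001432233
446424342122223334569998742221231000002102332233
324433443132222344376664453212577434651000144233
323322222343232444443322344344556777741112103433
433332123555322346532222232135545775212121000343
553432236856742336521222421135543332222220010014
434644787533489576212234311233100222012211121002
333211454466347773233453012332001111101102321221
342011233334655433422420011222122211100013322220
442223333233333333343233111223322110120133333333
333444323222333323333222210112321001122454433333
445676322332233322224312210112320004435665334443
356768532232333322232012331112320001588644443211
400000453233323222200000022210131000011000110111
100000046424433232000000016620001000000000000110
000122111454543320000026896200002000000000000000
001123300000043302334796200000001111000000000000
001233000210002465566410000002200142010022221234
012331000012110000000000001244543233211134554455
234421221101320002100000554444456423333223443334
554312344443210001454220036444455563344444333332
532112112232222100011211000465653553445433333321
211111222222212110212222210014223335556433222211
121112322122211111122222211000444456557543221112
222122233222221111122222211000120000332200332233
222221111222111111011222211012133332032122133333
211222122122111111111111111134323332102233333332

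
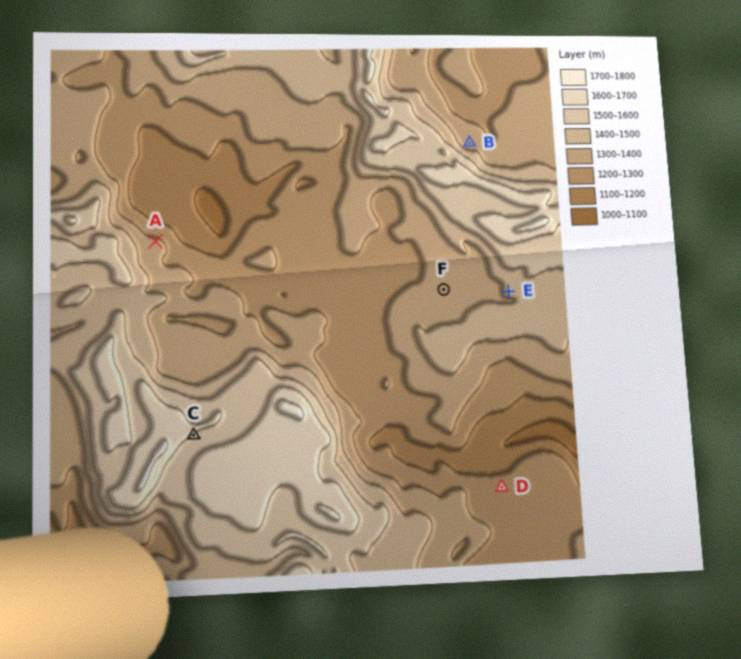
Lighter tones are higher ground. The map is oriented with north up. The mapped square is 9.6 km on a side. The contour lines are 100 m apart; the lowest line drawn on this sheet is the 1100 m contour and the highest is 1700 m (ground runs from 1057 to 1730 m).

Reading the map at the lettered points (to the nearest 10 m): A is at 1320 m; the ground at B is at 1360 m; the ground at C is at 1580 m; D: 1250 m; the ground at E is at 1420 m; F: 1400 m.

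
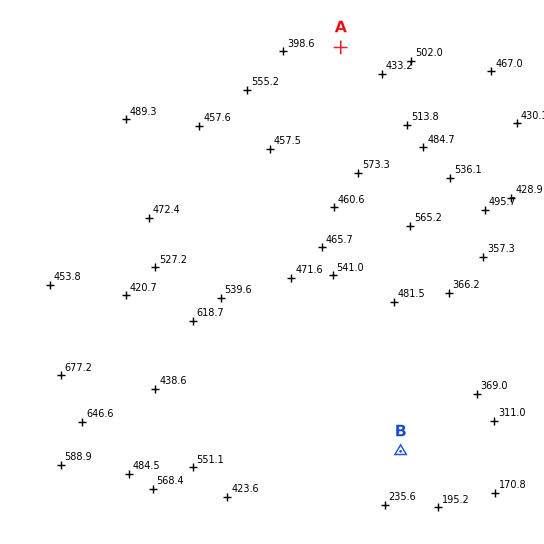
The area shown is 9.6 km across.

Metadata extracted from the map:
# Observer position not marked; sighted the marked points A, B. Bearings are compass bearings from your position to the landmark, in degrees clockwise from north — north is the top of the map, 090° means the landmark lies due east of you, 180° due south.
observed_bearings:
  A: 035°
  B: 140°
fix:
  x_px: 214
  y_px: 229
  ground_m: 460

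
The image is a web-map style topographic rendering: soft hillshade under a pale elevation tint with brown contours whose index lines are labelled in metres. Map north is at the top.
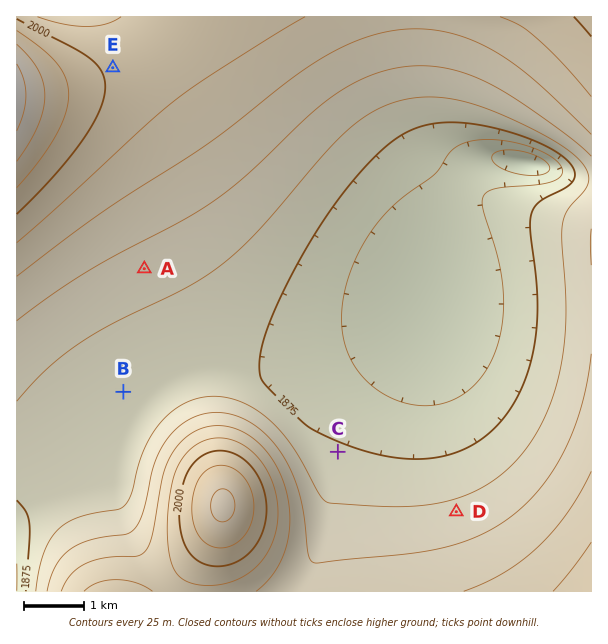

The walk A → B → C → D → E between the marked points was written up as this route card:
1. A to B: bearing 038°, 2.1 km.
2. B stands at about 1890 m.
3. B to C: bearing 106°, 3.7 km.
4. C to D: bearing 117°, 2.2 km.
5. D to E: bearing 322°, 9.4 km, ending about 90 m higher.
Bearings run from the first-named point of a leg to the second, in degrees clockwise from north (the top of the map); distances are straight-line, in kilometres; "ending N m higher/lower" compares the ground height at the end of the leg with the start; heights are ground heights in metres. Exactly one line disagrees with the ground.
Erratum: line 1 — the bearing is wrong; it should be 190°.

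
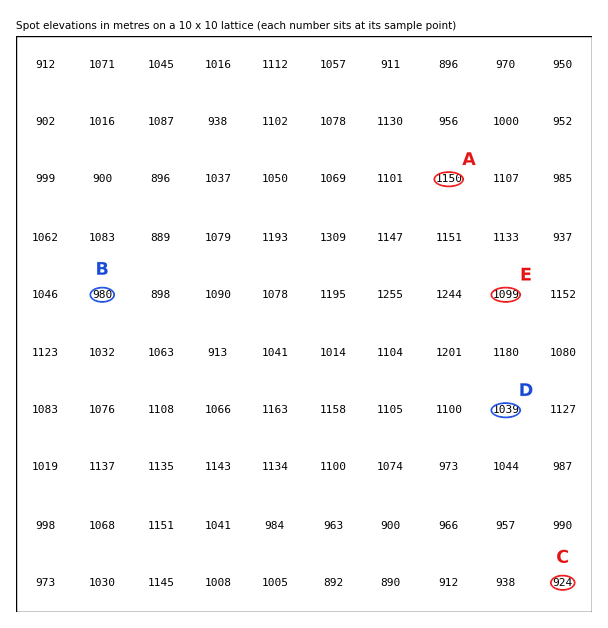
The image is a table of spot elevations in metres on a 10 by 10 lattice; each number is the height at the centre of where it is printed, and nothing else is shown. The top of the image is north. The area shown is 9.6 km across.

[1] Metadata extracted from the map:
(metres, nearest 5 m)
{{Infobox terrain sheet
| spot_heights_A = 1150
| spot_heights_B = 980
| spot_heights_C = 925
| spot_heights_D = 1040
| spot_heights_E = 1100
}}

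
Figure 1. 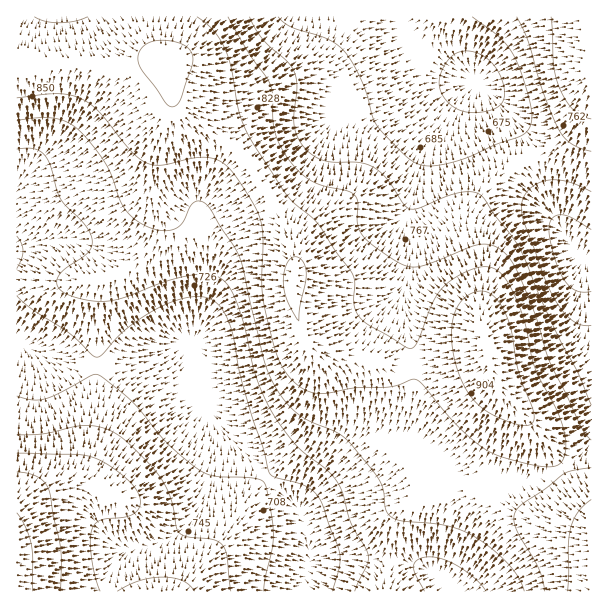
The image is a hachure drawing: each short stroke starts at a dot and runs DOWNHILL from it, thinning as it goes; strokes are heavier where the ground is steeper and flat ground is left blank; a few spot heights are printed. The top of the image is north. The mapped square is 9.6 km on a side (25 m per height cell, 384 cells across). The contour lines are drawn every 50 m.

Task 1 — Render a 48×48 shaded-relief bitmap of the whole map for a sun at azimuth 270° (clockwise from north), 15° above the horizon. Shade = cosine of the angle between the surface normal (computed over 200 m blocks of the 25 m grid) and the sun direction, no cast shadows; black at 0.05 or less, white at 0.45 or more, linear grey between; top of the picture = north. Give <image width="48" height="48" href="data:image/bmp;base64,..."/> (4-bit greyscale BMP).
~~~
<image width="48" height="48" href="data:image/bmp;base64,Qk32BAAAAAAAAHYAAAAoAAAAMAAAADAAAAABAAQAAAAAAIAEAAATCwAAEwsAABAAAAAAAAAAAAAAABEREQAiIiIAMzMzAERERABVVVUAZmZmAHd3dwCIiIgAmZmZAKqqqgC7u7sAzMzMAN3d3QDu7u4A////AGVERWeJmIdmVEVVZ5vMyodmd4mZq83cqlVERWeIiId2VVVVVpvMuodmeJmau8zLqlVERWZ3iIh3ZVVVVorMupd3iJmqu7u7qlVERVZ3d3iHdmVVVorMuph3iJmqu7uqqlVERWd3d3d4d2ZVVovMupiIiJmqqqqqqlVEVWd3ZmZ3h3ZlZ5vMupiIiJmaqqqqqlVFVniHZVVniHZlZ5vMupmIiJmZmZmqqlVVZ3h3VEVniHdmeKvMupmYiJmZmZmaqmZWZ3d2VEVniId3eKvLupmYiJmYiImZqnZmd3dmVEVniIiImau7qpmYiJmIiIiJmXd3d3ZlVFZneIiZqqqqqZmIiJmYiIiHiIiIh3ZlVVZ3eImquqqqmZiIiJmZmYh2ZoiIiHZlVWZ3iJq7u6qZmYiIiZmZmYdkRIiZmHdlVWZ3iau8y6mZmIiImaqpmYZDIoiJmHdmZmZ4iavMy6mIiIiImqqqmHUyIniJmId2Zmd4irzdy5iIiIiImruph1QhIniJmId2Znd4ms3uy5h3iIiImrupdkMiI4iJmId3Z3d4mt7+yph3iIeIm7uoZDIiNIiZmYd3Z3d4m9/+yod3d3d4q8uoUyIjRYiZmYd2ZneIrO/+yod3d3d5q8unUhEjVpmamYd2ZneJrP/+yYZmd3eJrMuXQhEjVpmqmYdmZmeJrf/+uXZmd3eJvMuWQgATVqqqmYdmZmeJvf/9uGZmd3eKvMuWQQATV6qpmId2Zmd5vf/9qGZmZ3eKvMqGMQADZ6qpmIh2ZmZ4re/8p2VmZ3eJu7qGMQADZ7qpmYiHdmZ4rO7sp2VmZmeJq7qGMQAUZ6qpmZiId3d4m87sp2VmZmZ4mqqWMQAUZ6qpmZmZiId4ir3cp2VWZmZ4maqXQQAld6qpmZmZmIh4ibzMp2VVVWZ4mZmHQgE1eKqZmaqpmIiIiau7l2VVVWZ4mZmGQhJGiZmZmqqpmId4mau6h2VVVWeImYh2QyNXmZmZmqqpmHd4mrupdmZlVVZ4mYh2REVomZmZmqqpmHd4mrqYZmZmZVZ4mYh2VFV4mZmZmaqpmHd4mrqGVWZ3ZVVniZh2ZWZ4mZmamaqqmHd4mql1RFZ3dlVniZmHdmeImYmaqqq6mHd4mZhkNFZ4dlVniJmYh3iJmYiaqqu7qYd4iIdTNFZ4dmZneImZmIiZmYiZqru7qYd3d3ZDNFd4d2ZneImZmZqqmXiJqru6mYd3ZmVDNFd3d3d3d4iZmau7qXeJmruqmYd2ZmVDNFd3d3d3d3iJmrzcqneImqqpmYd2ZmVDNFZ3d2Zmd3eJq97cund4mZmZmId2VVVENFZ3d2Zmd3eJrO7sqoiIiZmZiId2VVVURFZ3dmZnd3eJve7cqYiIiImZiId2VERERVZ3dmZ3d3eKve7cqYiIiImZmId2RDNFVmZ3dmZ3d3iaze3LqYiIiImZmIdlQzNFZnd3dmd4h3iazN3LqXiIiJmZiHdlQyNFZ3d3dmeIiImqvMy7qXeIiJmZiHdlQzNFZ4iIdmeJmZmqu7u7qQ=="/>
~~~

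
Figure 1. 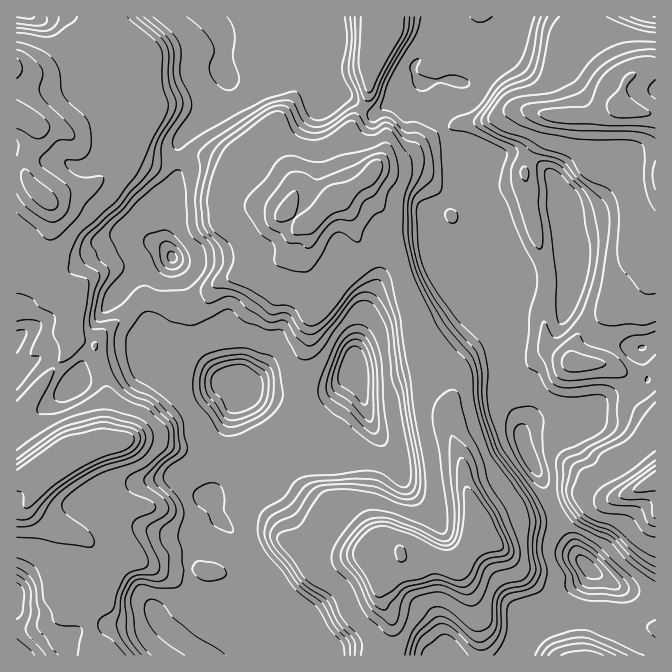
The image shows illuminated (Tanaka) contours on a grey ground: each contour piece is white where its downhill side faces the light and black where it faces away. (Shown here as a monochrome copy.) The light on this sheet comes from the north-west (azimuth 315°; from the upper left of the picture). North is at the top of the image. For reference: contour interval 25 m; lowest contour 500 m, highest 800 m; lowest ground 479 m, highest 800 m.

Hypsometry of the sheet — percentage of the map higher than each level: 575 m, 94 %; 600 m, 65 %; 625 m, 56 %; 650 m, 49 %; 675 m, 40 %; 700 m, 16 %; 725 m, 10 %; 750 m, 6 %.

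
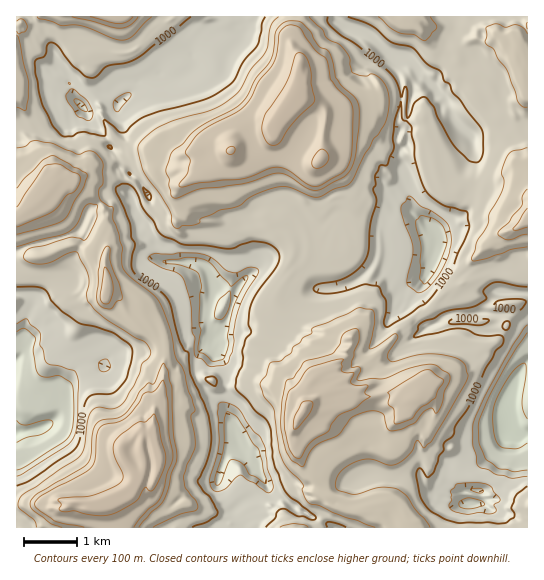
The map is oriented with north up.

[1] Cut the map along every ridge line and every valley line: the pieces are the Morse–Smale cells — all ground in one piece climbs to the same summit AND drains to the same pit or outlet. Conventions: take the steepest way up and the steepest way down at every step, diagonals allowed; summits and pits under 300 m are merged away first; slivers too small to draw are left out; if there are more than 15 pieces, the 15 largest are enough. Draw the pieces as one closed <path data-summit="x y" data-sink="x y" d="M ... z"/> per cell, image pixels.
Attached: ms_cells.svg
<path data-summit="295 93" data-sink="506 431" d="M527 16l-282 0-2 7 1 8-5 8-25-2-5 3-16 11 0 14-6 7-8 4-13 0-7-3-20 8-4 8-14 12-4 0-16-9-10 0-10 10 0 4 26 32 1 7 8 9 3 13 9 6-4 4 0 9 9 15 3 14 4 4 1 15 19 15 0 10 2 2 33 0 7 3 7 7 4 12 0 10-5 17 0 12 6 18 14-22 7-24 6-12 24-18 5 0 13 8 12-1 10 5 12 12 18 0 14-4 14-9 10-12 8-18 16 0 24-6 16 0 2 2-14 38-18 27 9 17 5 4 8 0 12-4 4 4 24 0 13 5 16-1 16 8 13 13z"/><path data-summit="301 415" data-sink="506 431" d="M437 239l-16 0-16 5-24 1-8 18-10 12-14 9-14 4-18 0-12-12-10-5-12 1-13-8-5 0-24 18-6 12-7 24-15 23 14 30-2 12 3 11-3 16 7 11 4 20 11 18 8 7 14 22 28 21 37 19 123 0 4-22 8-3-2-4 1-9-6 1-11-10-2-14 3-4 0-6-3-11 12-3 18 0 23-7 3-3-1-30 13-28 8-8 3-1-1-16-13-11-16-8-16 1-13-5-24 0-4-4-12 4-8 0-5-4-1-5-8-11 18-28 14-38z"/><path data-summit="159 454" data-sink="506 431" d="M243 16l-227 1 0 198 3 1 19-15 15-19 6-3 11 1 17 11 14 14 4 8 0 22 3 8-3 12 2 38 10 3 8 7 12 0 2 11 5 8 10 11 8 2 3 6-1 37-3 13-6 16-2 26-10-1-22 15 2 11 10 13 4 10-4 11-6-1-5 2-5 9-8 4 5 22 108 0-1-2 19-21 21-16 3-10-9-13-8-7-10-16-8-28-24-25-9-16 1-13 4-11 12-8 0-8-5-12 0-12 5-17-2-19-9-10-7-3-33 0-2-2 0-10-19-15-1-15-4-4-3-14-9-15 0-9 4-4-9-6-3-13-8-9-4-11-15-16-8-12 0-4 10-10 10 0 16 9 4 0 14-12 4-8 20-8 7 3 13 0 8-4 6-7 0-14 16-11 5-3 25 2 5-8z"/><path data-summit="159 454" data-sink="17 434" d="M66 179l-12 2-16 20-22 16 0 76 14 3 3 3 0 8-9 19-1 25-7 10 1 167 96-1-4-21 8-4 5-9 5-2 6 1 4-11-4-10-10-13-2-11 22-15 10 1 2-26 6-16 3-13 0-41-10-4-10-11-5-8-2-11-12 0-8-7-10-3-2-38 3-12-3-8-1-26-17-18z"/><path data-summit="295 93" data-sink="506 431" d="M527 367l-7 4-15 28 0 34-3 3-23 7-18 0-12 3 3 11 0 6-3 4 2 14 11 10 6-1-1 9 2 4-8 3-4 16 1 6 70-1z"/><path data-summit="295 93" data-sink="506 431" d="M265 481l-4 8-7 7-11 5-11 12-11 13 2 2 110-1-36-18-28-21z"/><path data-summit="295 93" data-sink="506 431" d="M213 343l-12 7-4 11-1 13 9 16 20 19 3-15-3-11 2-12-3-9z"/><path data-summit="295 93" data-sink="17 434" d="M21 293l-5 1 1 66 6-9 1-25 9-19 0-8-3-3z"/>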